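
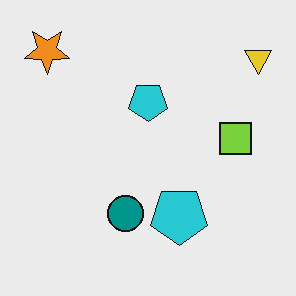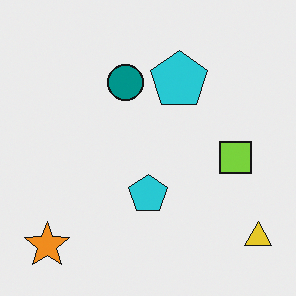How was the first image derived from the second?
It was flipped vertically (top ↔ bottom).

The orange star is in the bottom-left of the second image and the top-left of the first — shapes on opposite sides of the horizontal midline have swapped in a mirror flip.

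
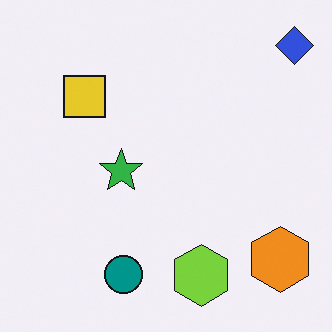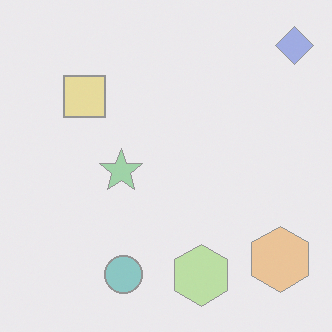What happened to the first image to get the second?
The image was given much lower contrast.

Tones are pushed toward mid-grey across the whole image — a global contrast change.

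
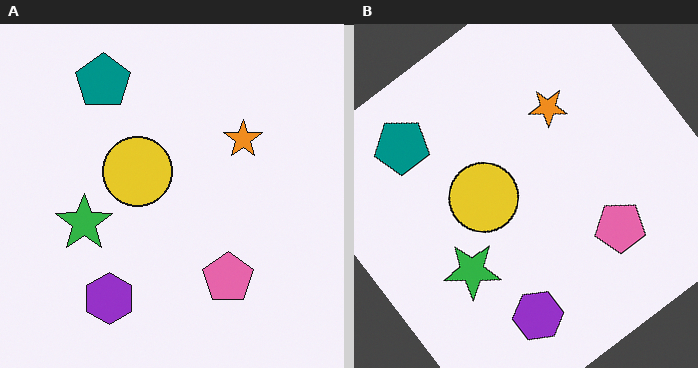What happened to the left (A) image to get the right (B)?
It was rotated counter-clockwise by a large amount — several tens of degrees.

Every shape is tilted by the same angle and the image corners show triangular fill wedges — a whole-image rotation by a non-right angle.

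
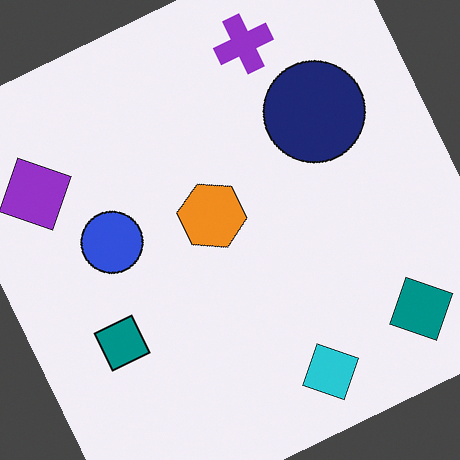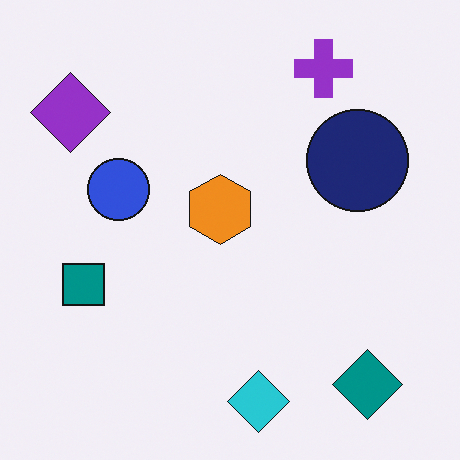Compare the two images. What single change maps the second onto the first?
Rotated counter-clockwise by a moderate amount.

Every shape is tilted by the same angle and the image corners show triangular fill wedges — a whole-image rotation by a non-right angle.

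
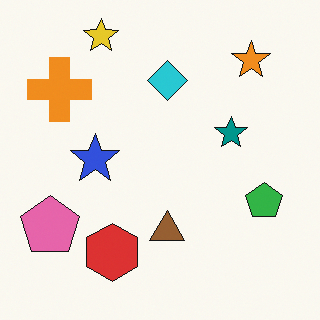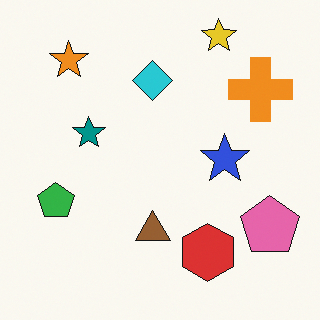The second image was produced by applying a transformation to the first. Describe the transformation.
Flipped horizontally (left ↔ right).

The pink pentagon is in the bottom-left of the first image and the bottom-right of the second — shapes on opposite sides of the vertical midline have swapped in a mirror flip.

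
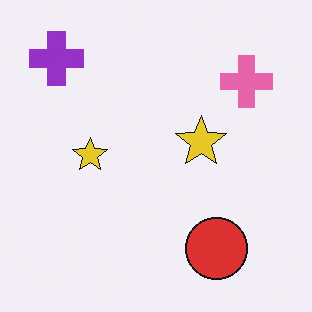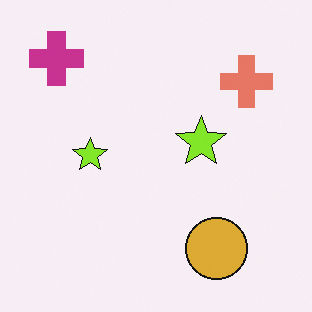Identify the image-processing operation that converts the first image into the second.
The image was hue-shifted by a small amount.

Every shape's color has rotated by the same amount around the hue wheel — a uniform hue shift.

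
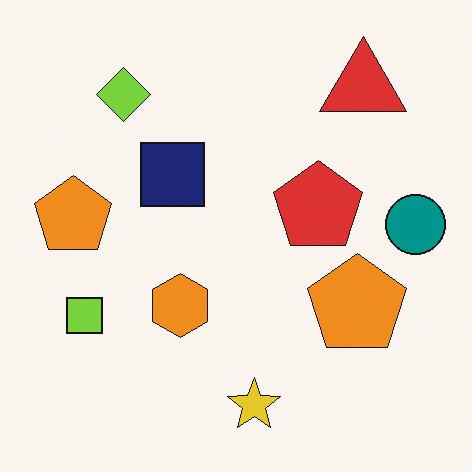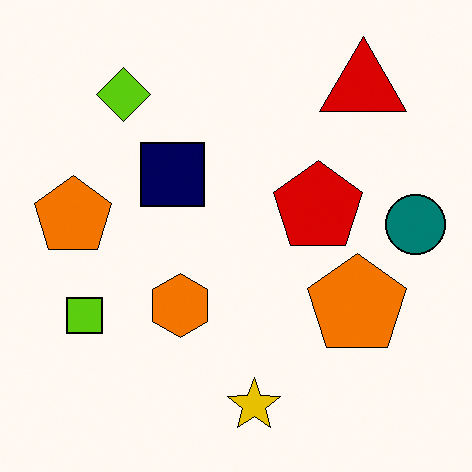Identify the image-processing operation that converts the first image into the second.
It was given slightly increased contrast.

Tones are pushed away from mid-grey across the whole image — a global contrast change.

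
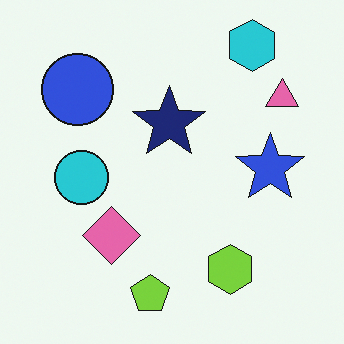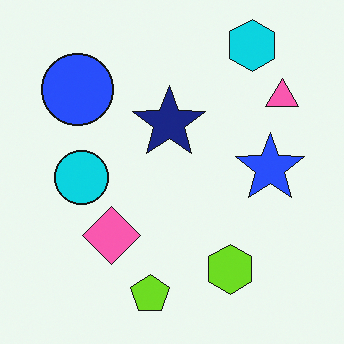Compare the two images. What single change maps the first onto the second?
Slightly oversaturated.

All colors are more vivid — a global saturation change.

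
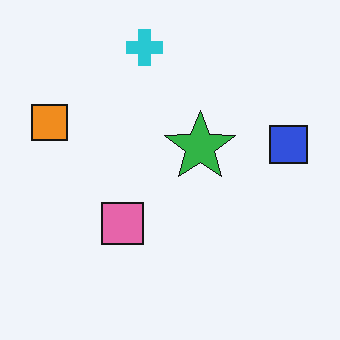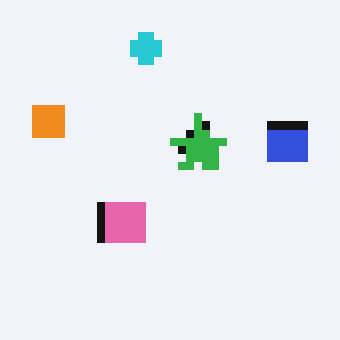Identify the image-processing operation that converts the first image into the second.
The transformation is: moderately pixelated.

Shapes are reduced to large square blocks; fine edges and outlines are lost — a downscale-then-upscale (mosaic) effect.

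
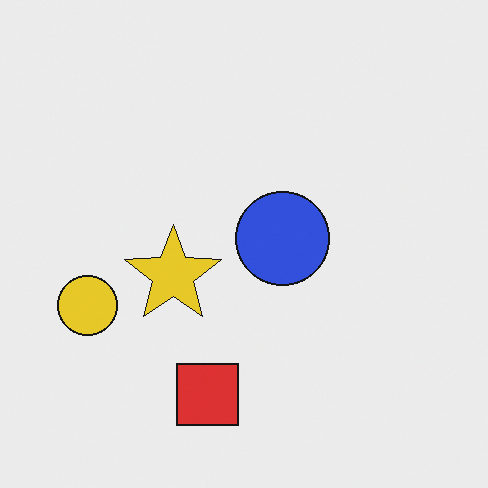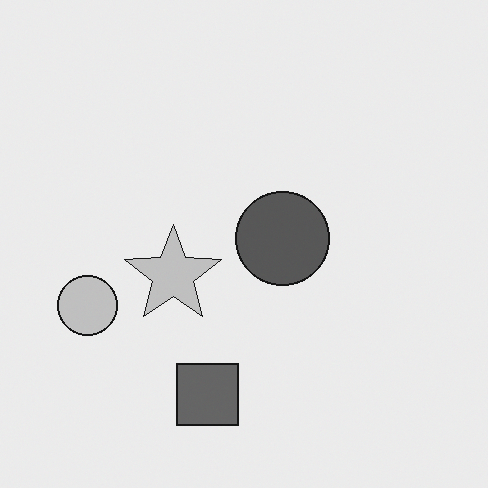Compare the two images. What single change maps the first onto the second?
The second image is the first converted to grayscale.

All color is removed — every shape is now a shade of grey.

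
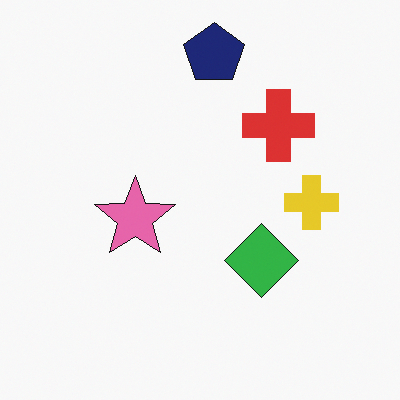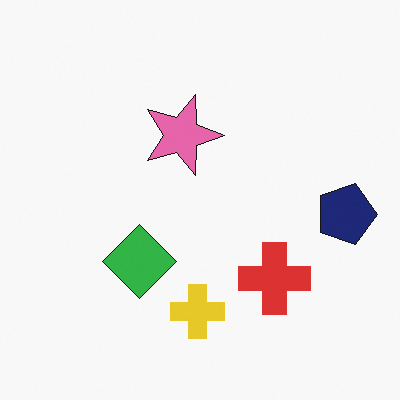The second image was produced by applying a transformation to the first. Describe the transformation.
This is the original image rotated 90° clockwise.

The navy pentagon sits in the top of the first image and the right of the second — consistent with a whole-image 90° clockwise rotation.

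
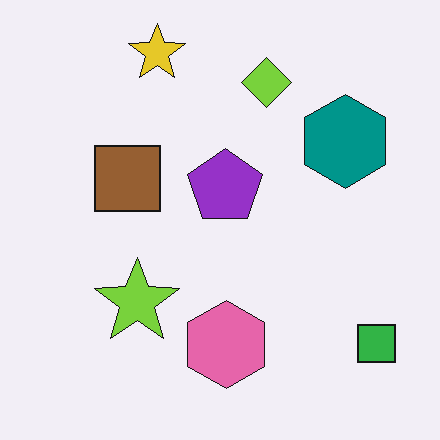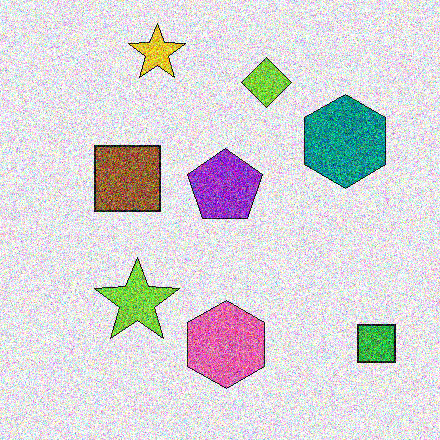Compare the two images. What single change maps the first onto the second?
It was degraded with heavy additive noise.

Random speckle covers the whole image, including the flat background.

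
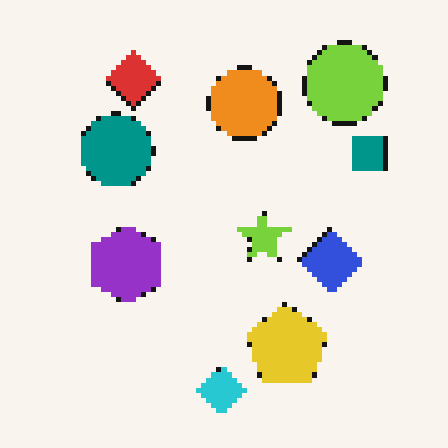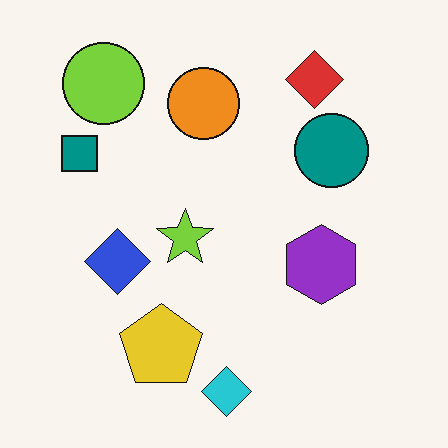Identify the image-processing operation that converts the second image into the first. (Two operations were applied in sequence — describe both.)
Flipped horizontally (left ↔ right), then lightly pixelated (a mild mosaic effect).

The teal square is in the left of the second image and the right of the first — shapes on opposite sides of the vertical midline have swapped in a mirror flip. Shapes are reduced to large square blocks; fine edges and outlines are lost — a downscale-then-upscale (mosaic) effect.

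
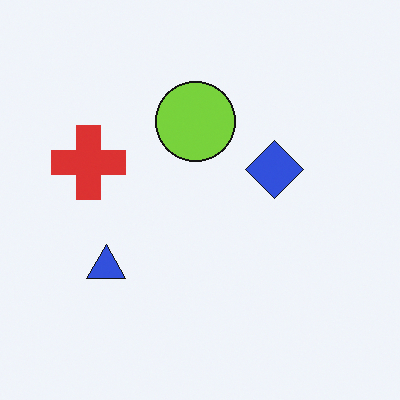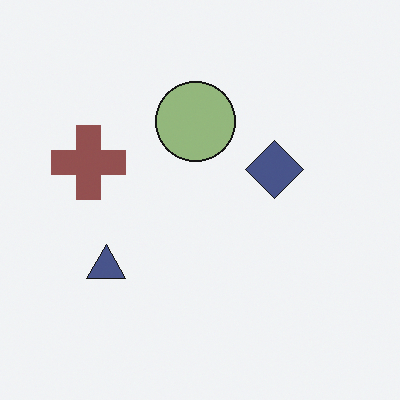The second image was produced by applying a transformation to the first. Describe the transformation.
It was made much more muted (saturation change).

All colors are more muted and greyish — a global saturation change.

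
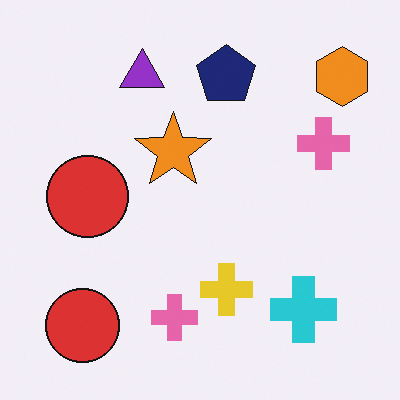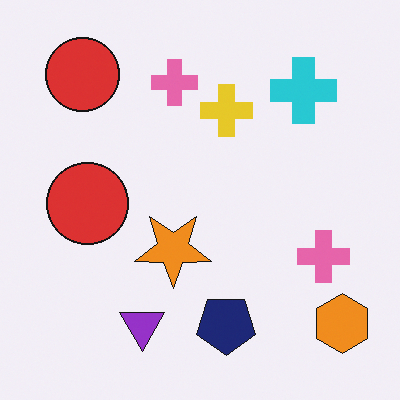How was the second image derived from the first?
It was flipped vertically (top ↔ bottom).

The purple triangle is in the top of the first image and the bottom of the second — shapes on opposite sides of the horizontal midline have swapped in a mirror flip.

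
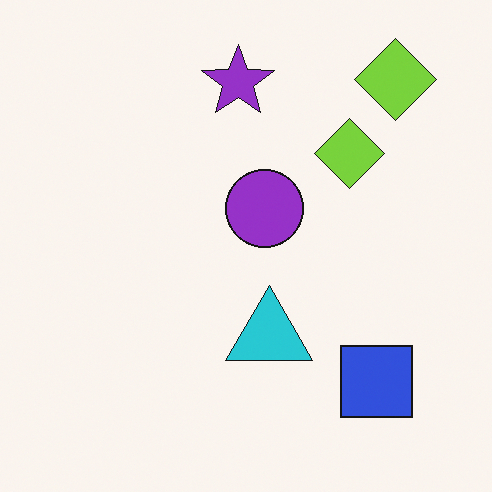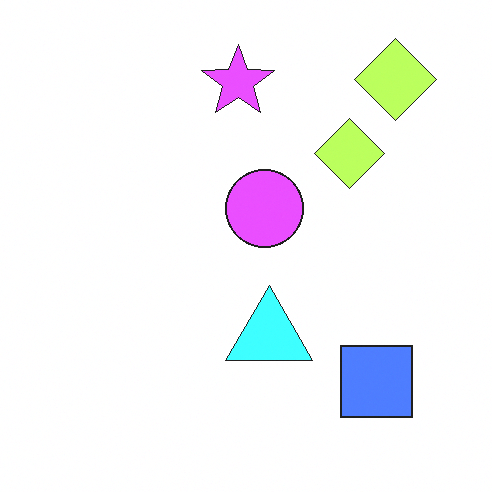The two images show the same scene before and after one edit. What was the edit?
This is the original image noticeably brightened.

Every pixel — background and shapes alike — is uniformly brightened.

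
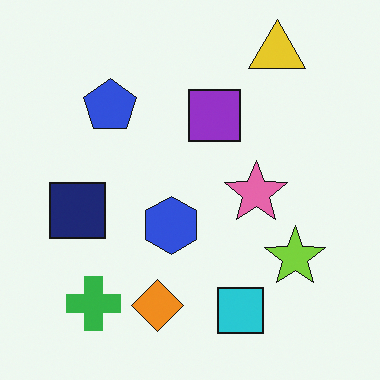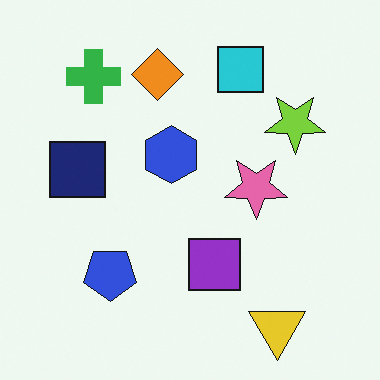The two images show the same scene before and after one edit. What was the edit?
The transformation is: flipped vertically (top ↔ bottom).

The yellow triangle is in the top-right of the first image and the bottom-right of the second — shapes on opposite sides of the horizontal midline have swapped in a mirror flip.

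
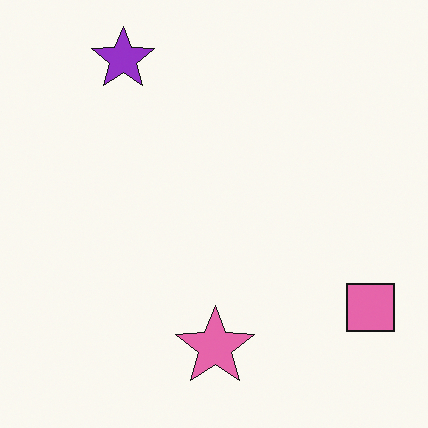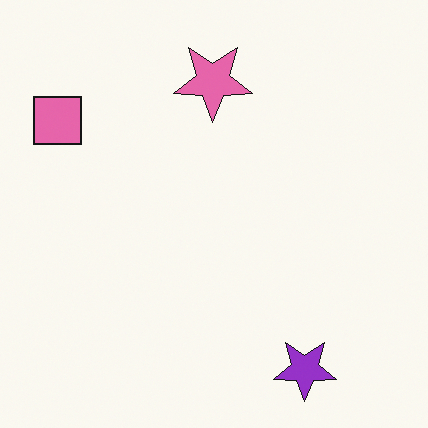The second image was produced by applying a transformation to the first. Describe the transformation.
It was rotated 180°.

The pink square sits in the bottom-right of the first image and the top-left of the second — consistent with a whole-image 180° rotation.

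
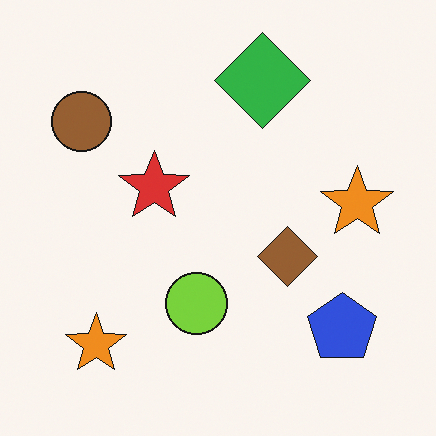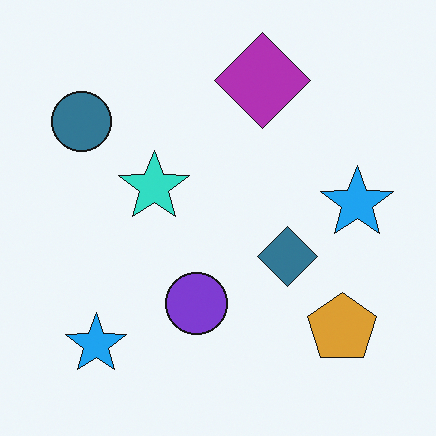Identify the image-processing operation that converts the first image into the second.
It was hue-shifted by a large amount.

Every shape's color has rotated by the same amount around the hue wheel — a uniform hue shift.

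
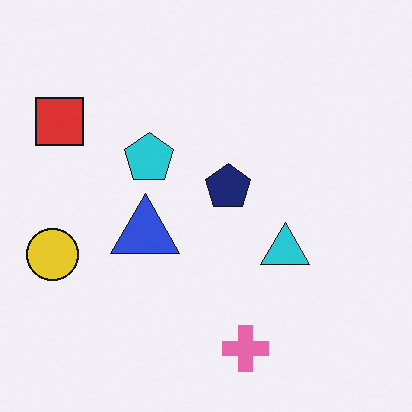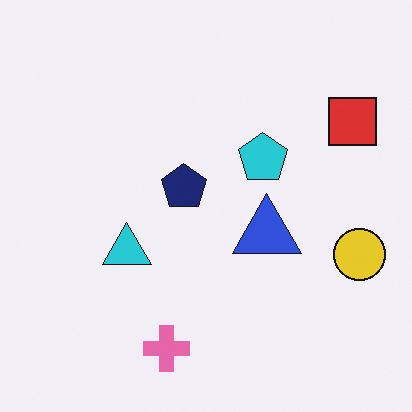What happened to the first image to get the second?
The second image is the first flipped horizontally (left ↔ right).

The yellow circle is in the left of the first image and the right of the second — shapes on opposite sides of the vertical midline have swapped in a mirror flip.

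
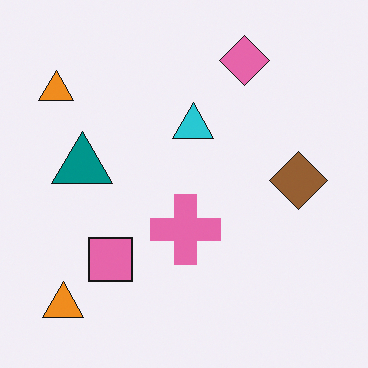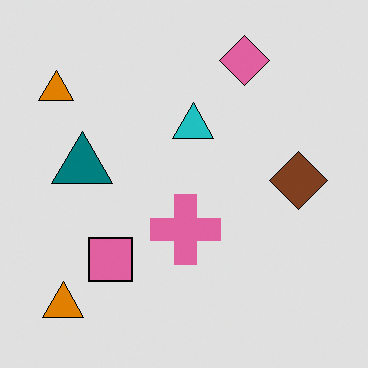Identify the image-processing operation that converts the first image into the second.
The image was posterized to a reduced palette.

Each flat color has snapped to a coarser quantized level — most visibly, the near-white background has dropped to a flat grey.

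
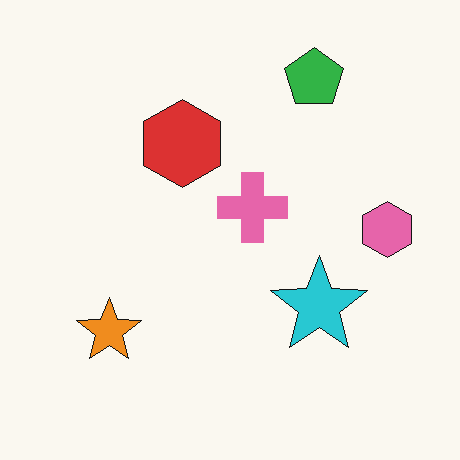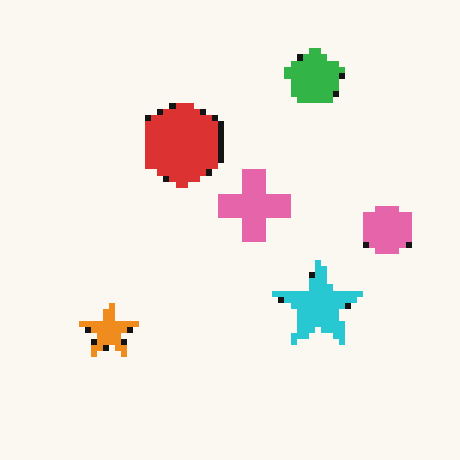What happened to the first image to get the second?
The second image is the first moderately pixelated.

Shapes are reduced to large square blocks; fine edges and outlines are lost — a downscale-then-upscale (mosaic) effect.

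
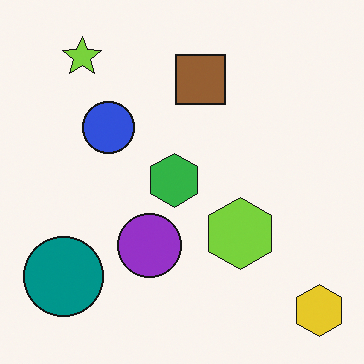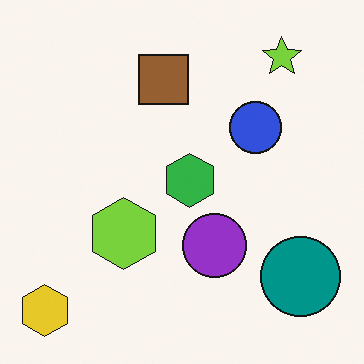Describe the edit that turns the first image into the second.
The image was flipped horizontally (left ↔ right).

The yellow hexagon is in the bottom-right of the first image and the bottom-left of the second — shapes on opposite sides of the vertical midline have swapped in a mirror flip.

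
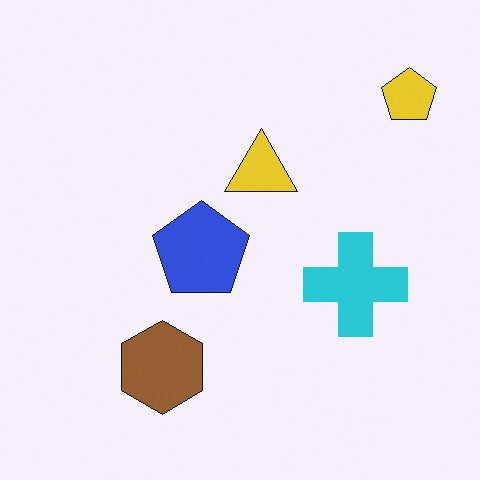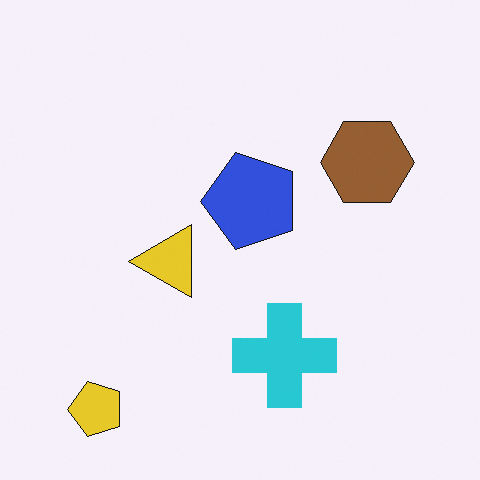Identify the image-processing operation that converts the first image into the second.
The image was transposed (reflected across the top-left ↔ bottom-right diagonal).

Shapes have swapped their row and column positions — what was in the top-right is now in the bottom-left — a diagonal reflection.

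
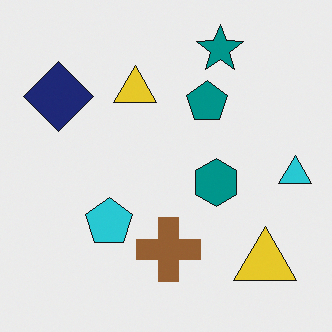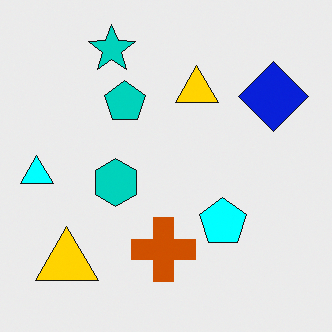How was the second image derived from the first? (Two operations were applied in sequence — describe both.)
This is the original image flipped horizontally (left ↔ right), then made much more vivid (saturation change).

The cyan triangle is in the right of the first image and the left of the second — shapes on opposite sides of the vertical midline have swapped in a mirror flip. All colors are more vivid — a global saturation change.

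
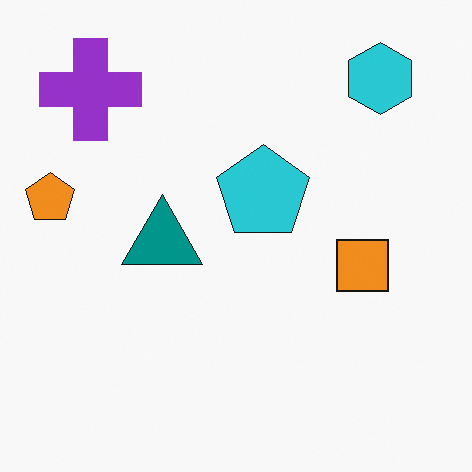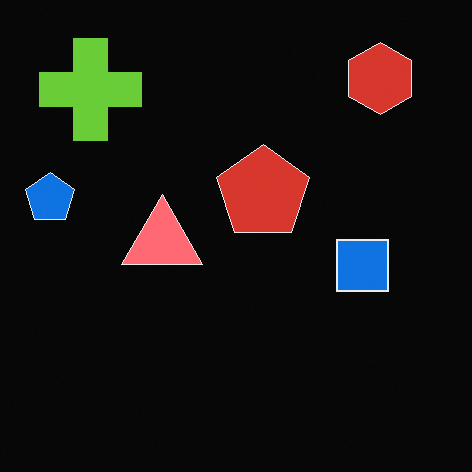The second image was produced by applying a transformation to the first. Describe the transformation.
It was color-inverted (negative).

The light background has become dark and every shape's color is its complement — a photographic negative.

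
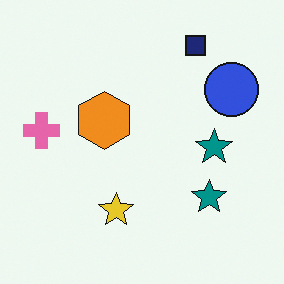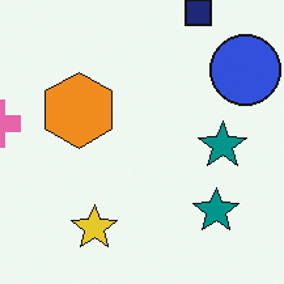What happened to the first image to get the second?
This is the original image cropped to a modestly smaller region and rescaled.

The visible shapes are larger and the field of view is narrower; shapes near the original edges may be partly or wholly outside the frame — a crop-and-rescale.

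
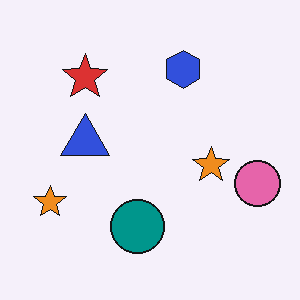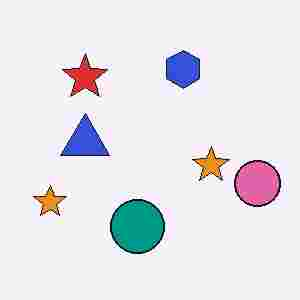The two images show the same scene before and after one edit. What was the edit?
Heavily JPEG-compressed with obvious blocking artifacts.

Blocky 8×8 compression artifacts appear around shape edges and the flat background shows ringing — characteristic JPEG degradation.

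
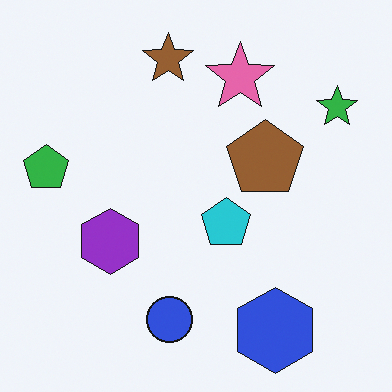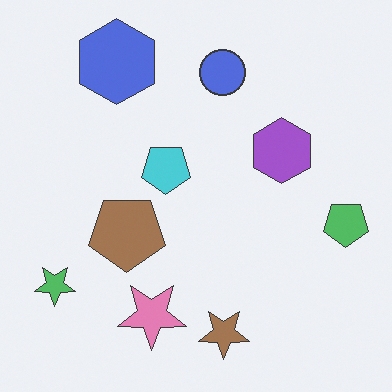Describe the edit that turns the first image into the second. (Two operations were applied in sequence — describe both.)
The second image is the first rotated 180°, then given slightly reduced contrast.

The green star sits in the top-right of the first image and the bottom-left of the second — consistent with a whole-image 180° rotation. Tones are pushed toward mid-grey across the whole image — a global contrast change.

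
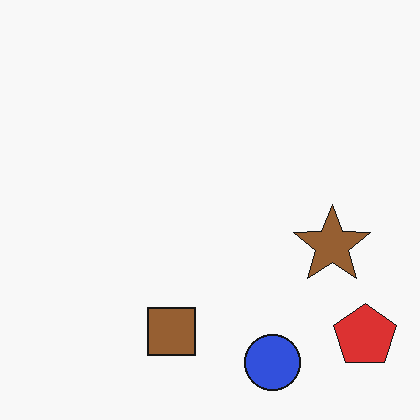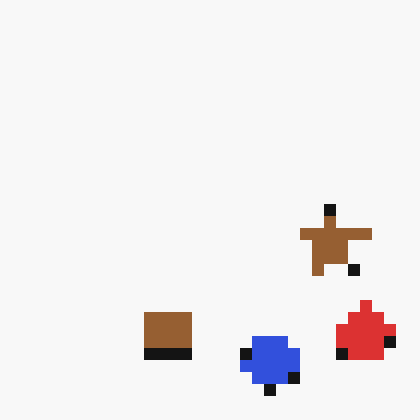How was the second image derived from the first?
It was coarsely pixelated.

Shapes are reduced to large square blocks; fine edges and outlines are lost — a downscale-then-upscale (mosaic) effect.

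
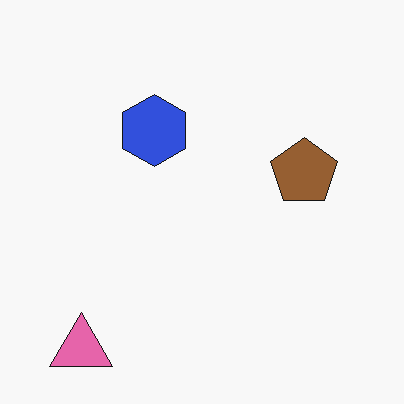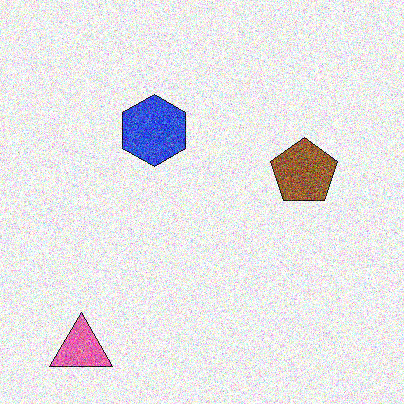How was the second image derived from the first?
The second image is the first degraded with strong gaussian noise.

Random speckle covers the whole image, including the flat background.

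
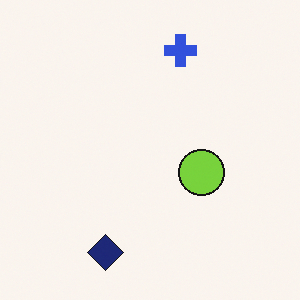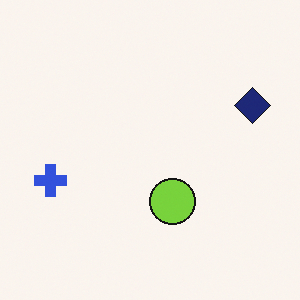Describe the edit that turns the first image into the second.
This is the original image transposed (reflected across the top-left ↔ bottom-right diagonal).

Shapes have swapped their row and column positions — what was in the top-right is now in the bottom-left — a diagonal reflection.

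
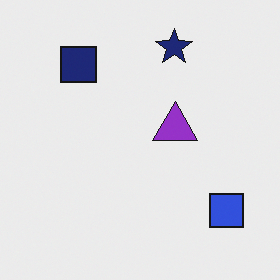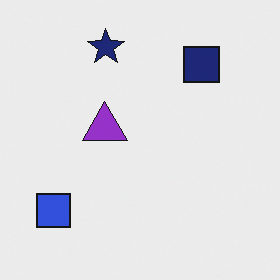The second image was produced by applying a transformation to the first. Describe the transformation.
The transformation is: flipped horizontally (left ↔ right).

The blue square is in the bottom-right of the first image and the bottom-left of the second — shapes on opposite sides of the vertical midline have swapped in a mirror flip.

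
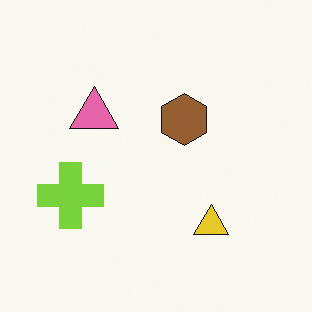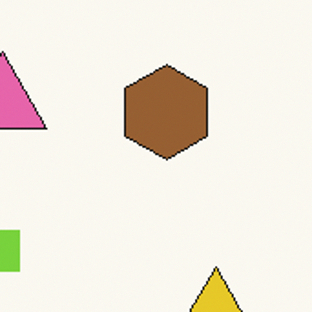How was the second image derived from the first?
It was cropped tightly and scaled back up.

The visible shapes are larger and the field of view is narrower; shapes near the original edges may be partly or wholly outside the frame — a crop-and-rescale.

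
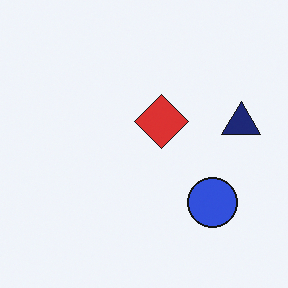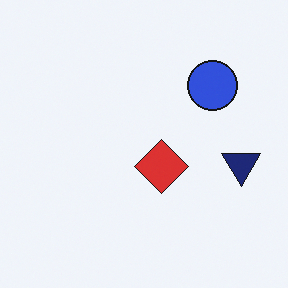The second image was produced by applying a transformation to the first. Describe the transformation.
The second image is the first flipped vertically (top ↔ bottom).

The blue circle is in the bottom-right of the first image and the top-right of the second — shapes on opposite sides of the horizontal midline have swapped in a mirror flip.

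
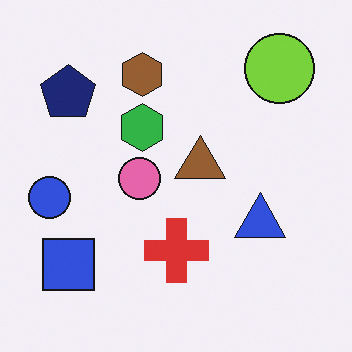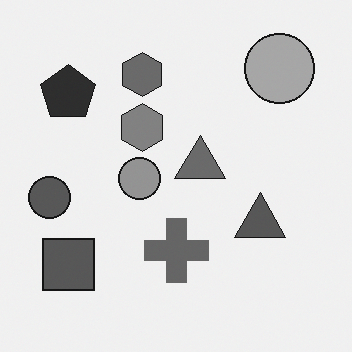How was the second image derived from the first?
Converted to grayscale.

All color is removed — every shape is now a shade of grey.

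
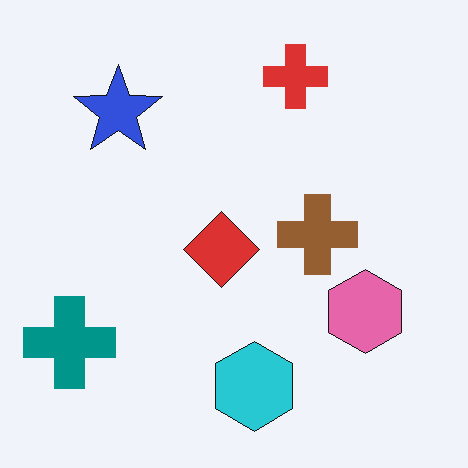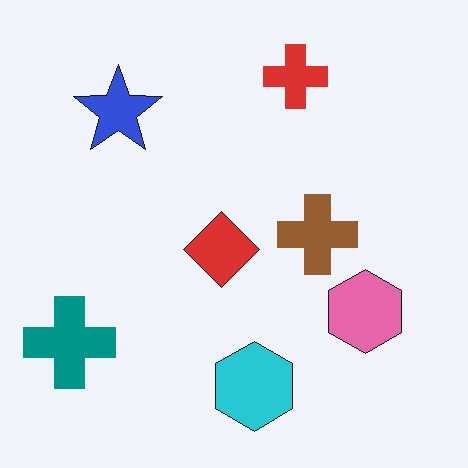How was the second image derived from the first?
It was JPEG-compressed with visible artifacts.

Blocky 8×8 compression artifacts appear around shape edges and the flat background shows ringing — characteristic JPEG degradation.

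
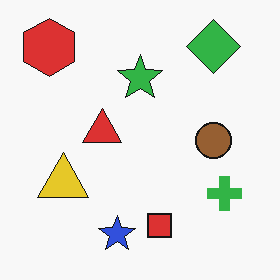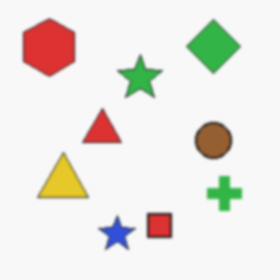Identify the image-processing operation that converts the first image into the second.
This is the original image lightly blurred.

Shape edges and outlines are uniformly softened across the whole image.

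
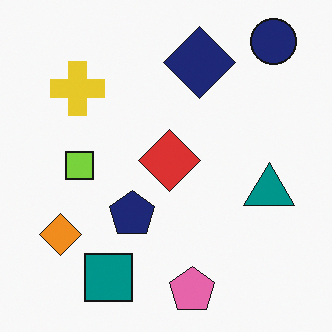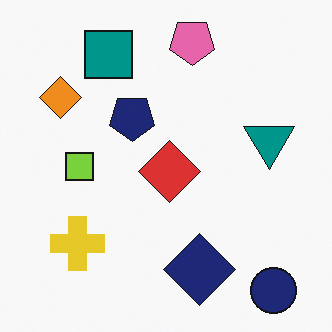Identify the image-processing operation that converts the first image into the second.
The second image is the first flipped vertically (top ↔ bottom).

The navy circle is in the top-right of the first image and the bottom-right of the second — shapes on opposite sides of the horizontal midline have swapped in a mirror flip.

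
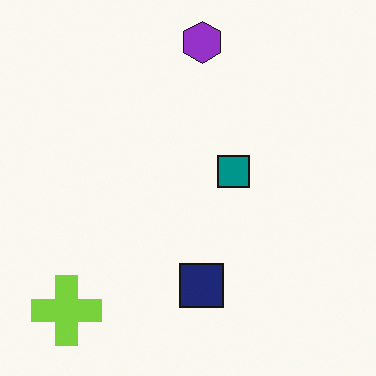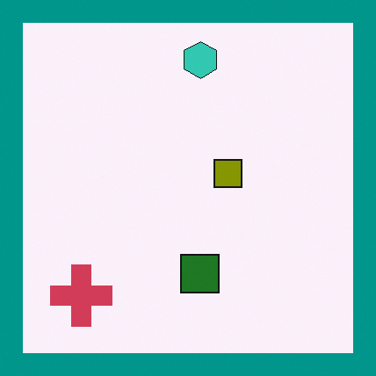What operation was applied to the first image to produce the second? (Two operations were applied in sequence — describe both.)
The transformation is: hue-shifted by a large amount, then framed with a teal border.

Every shape's color has rotated by the same amount around the hue wheel — a uniform hue shift. A solid teal frame runs around the edge of the second image, with the content slightly shrunk inside it.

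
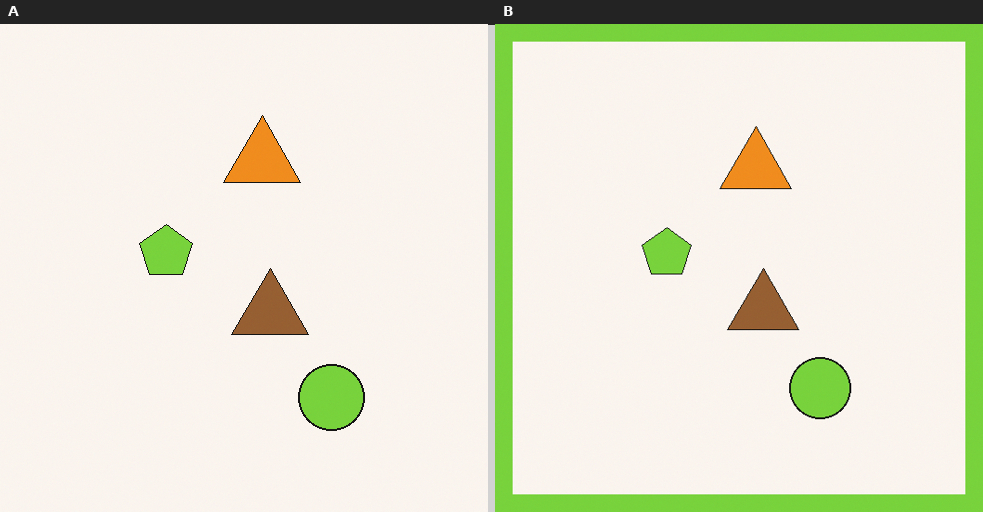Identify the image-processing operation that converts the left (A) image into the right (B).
The right (B) image is the left (A) framed with a lime border.

A solid lime frame runs around the edge of the right (B) image, with the content slightly shrunk inside it.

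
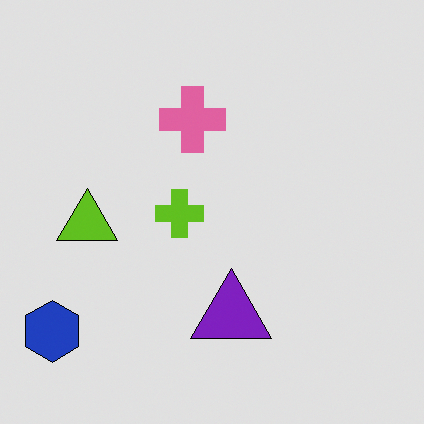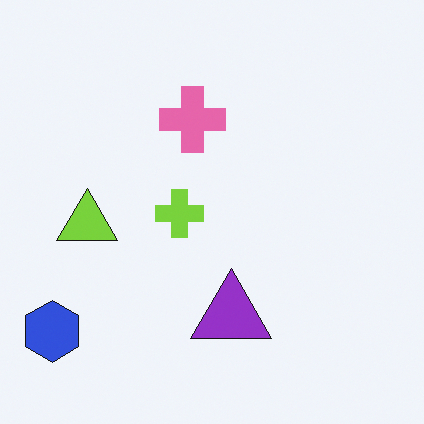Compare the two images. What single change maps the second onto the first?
Posterized to a reduced palette.

Each flat color has snapped to a coarser quantized level — most visibly, the near-white background has dropped to a flat grey.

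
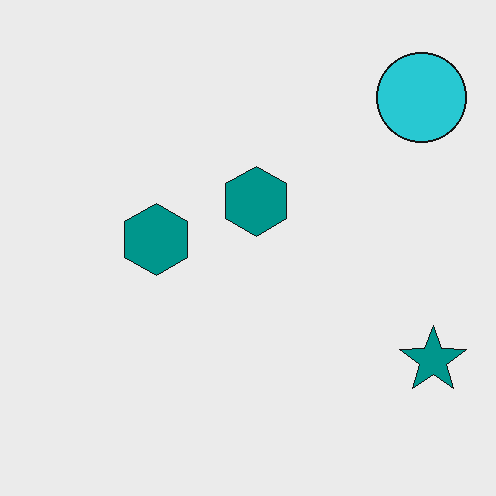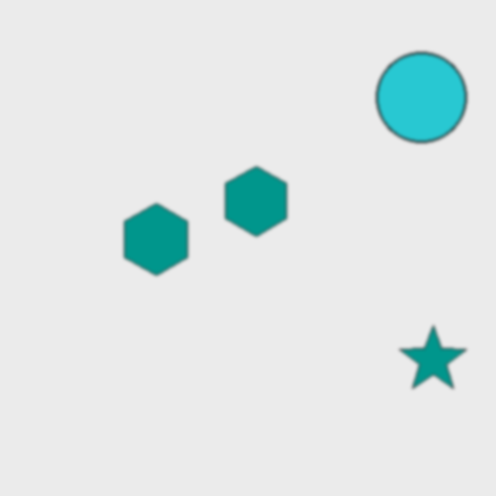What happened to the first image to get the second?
The image was slightly softened.

Shape edges and outlines are uniformly softened across the whole image.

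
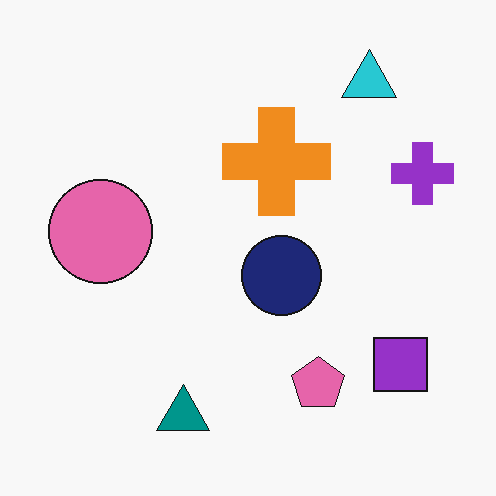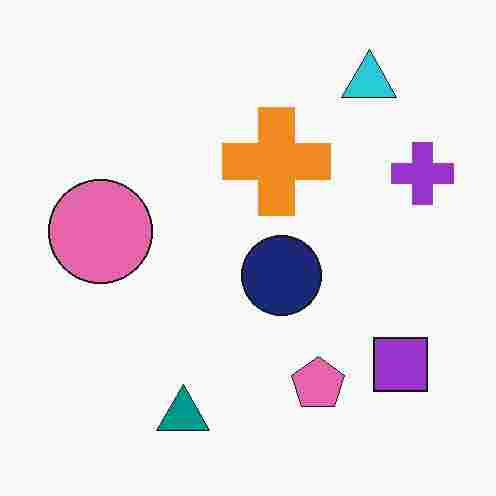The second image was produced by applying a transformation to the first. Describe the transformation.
The transformation is: degraded with heavy JPEG compression.

Blocky 8×8 compression artifacts appear around shape edges and the flat background shows ringing — characteristic JPEG degradation.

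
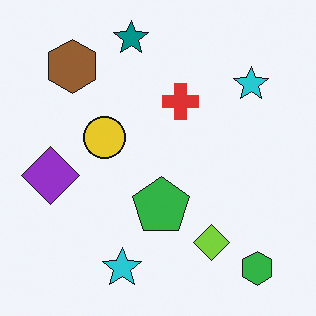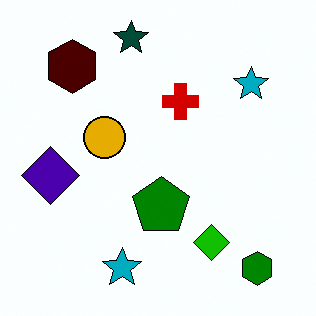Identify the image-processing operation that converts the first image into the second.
It was boosted in contrast.

Tones are pushed away from mid-grey across the whole image — a global contrast change.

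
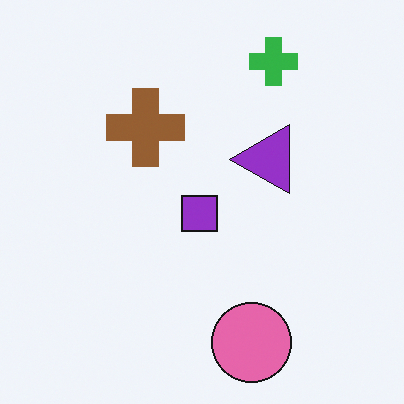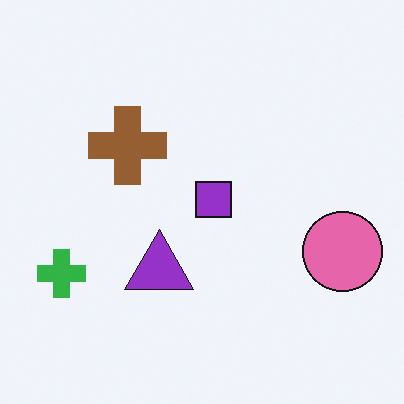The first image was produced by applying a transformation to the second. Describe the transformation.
The first image is the second transposed (reflected across the top-left ↔ bottom-right diagonal).

Shapes have swapped their row and column positions — what was in the top-right is now in the bottom-left — a diagonal reflection.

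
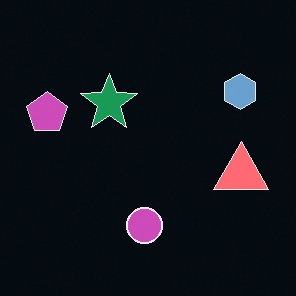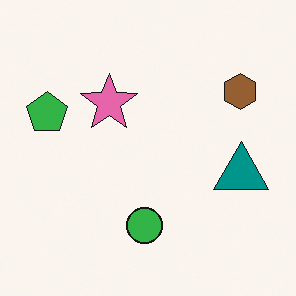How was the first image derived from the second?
It was color-inverted (negative).

The light background has become dark and every shape's color is its complement — a photographic negative.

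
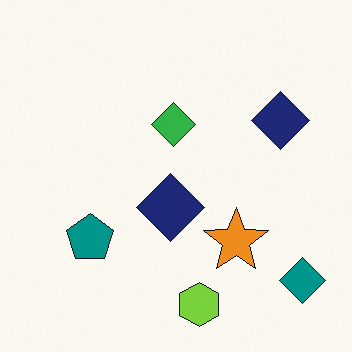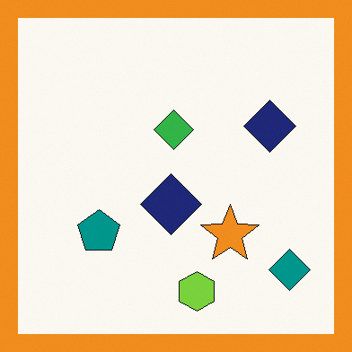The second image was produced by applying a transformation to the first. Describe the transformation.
Framed with a orange border.

A solid orange frame runs around the edge of the second image, with the content slightly shrunk inside it.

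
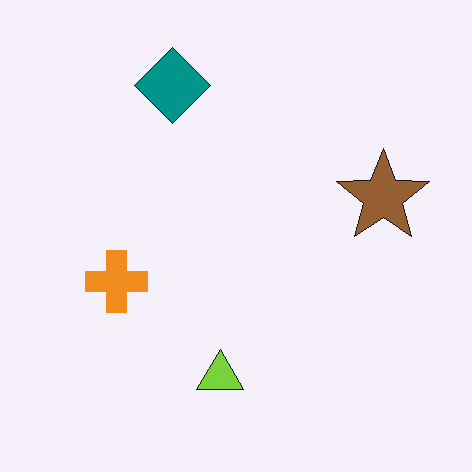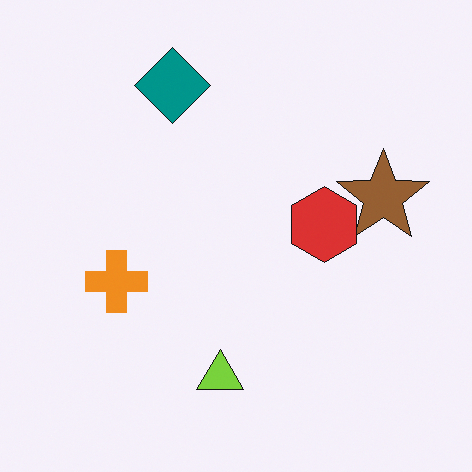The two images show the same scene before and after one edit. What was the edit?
The second image is the first overlaid with an additional red hexagon.

A red hexagon appears in the second image that is absent from the first.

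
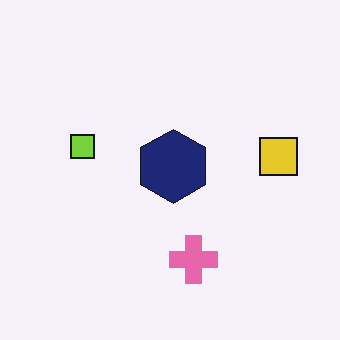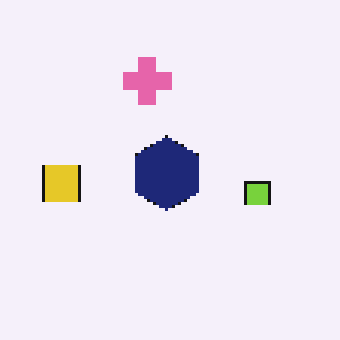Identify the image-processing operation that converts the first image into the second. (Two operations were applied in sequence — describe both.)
Rotated 180°, then mildly pixelated.

The yellow square sits in the right of the first image and the left of the second — consistent with a whole-image 180° rotation. Shapes are reduced to large square blocks; fine edges and outlines are lost — a downscale-then-upscale (mosaic) effect.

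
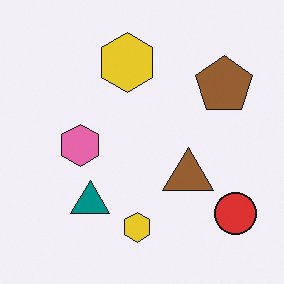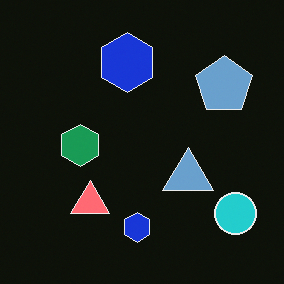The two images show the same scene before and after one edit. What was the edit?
The second image is the first color-inverted (negative).

The light background has become dark and every shape's color is its complement — a photographic negative.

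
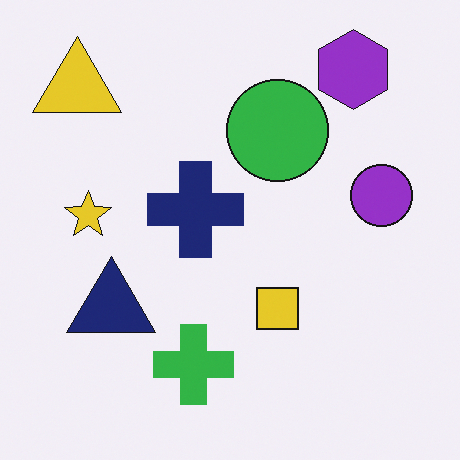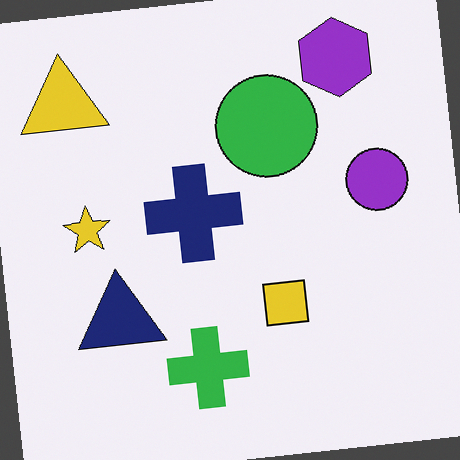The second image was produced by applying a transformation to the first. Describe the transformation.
It was rotated counter-clockwise by a small amount.

Every shape is tilted by the same angle and the image corners show triangular fill wedges — a whole-image rotation by a non-right angle.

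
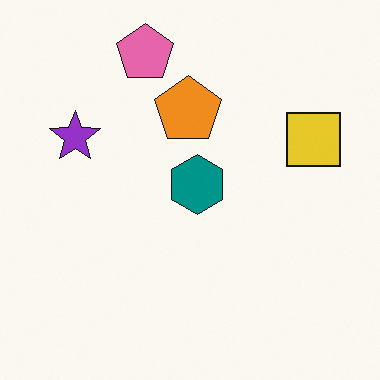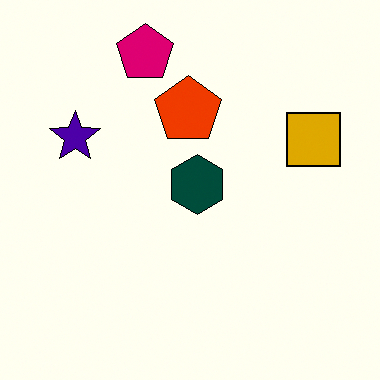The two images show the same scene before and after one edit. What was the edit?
The transformation is: given much higher contrast.

Tones are pushed away from mid-grey across the whole image — a global contrast change.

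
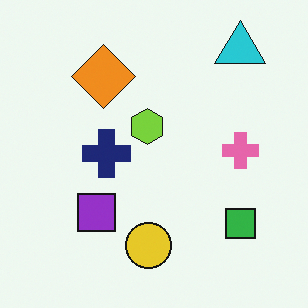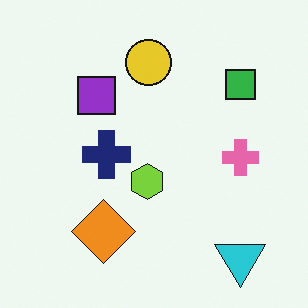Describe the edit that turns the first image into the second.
The second image is the first flipped vertically (top ↔ bottom).

The cyan triangle is in the top-right of the first image and the bottom-right of the second — shapes on opposite sides of the horizontal midline have swapped in a mirror flip.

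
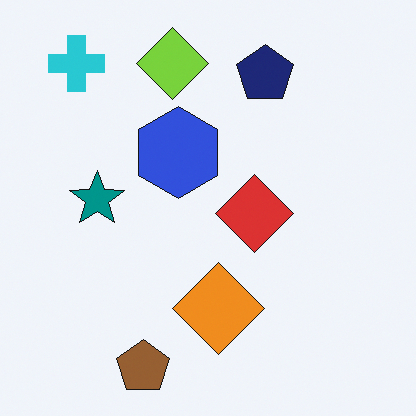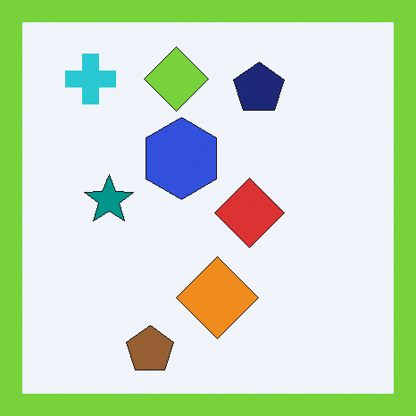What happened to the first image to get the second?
The transformation is: framed with a lime border.

A solid lime frame runs around the edge of the second image, with the content slightly shrunk inside it.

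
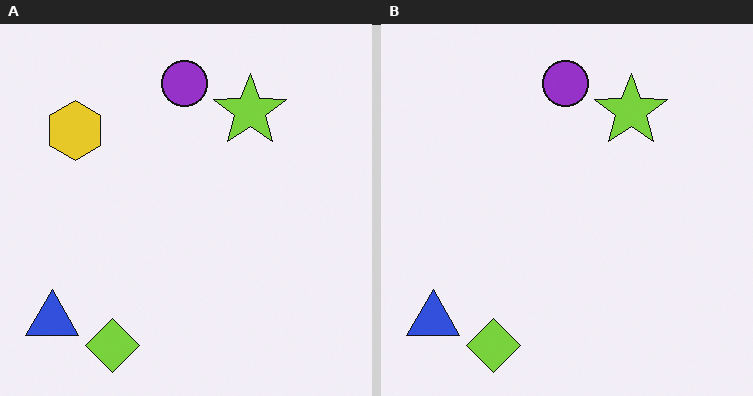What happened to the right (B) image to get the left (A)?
The image was overlaid with an additional yellow hexagon.

A yellow hexagon appears in the left (A) image that is absent from the right (B).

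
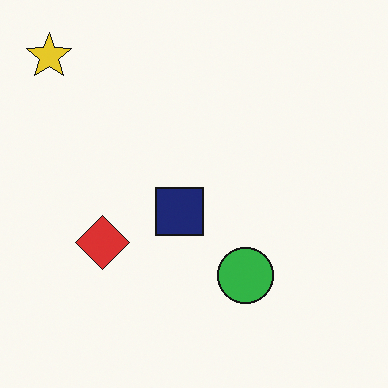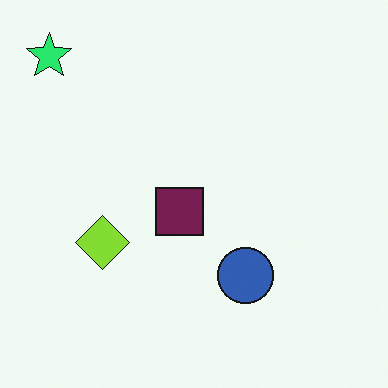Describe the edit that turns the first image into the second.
It was hue-shifted through roughly a third of the color wheel.

Every shape's color has rotated by the same amount around the hue wheel — a uniform hue shift.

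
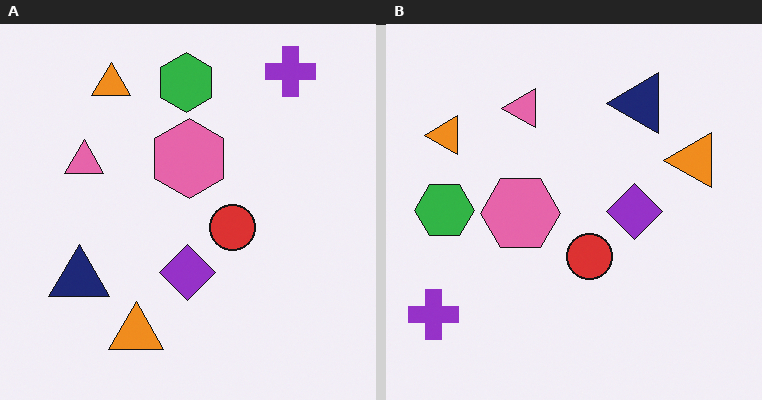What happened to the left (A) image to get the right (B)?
This is the original image transposed (reflected across the top-left ↔ bottom-right diagonal).

Shapes have swapped their row and column positions — what was in the top-right is now in the bottom-left — a diagonal reflection.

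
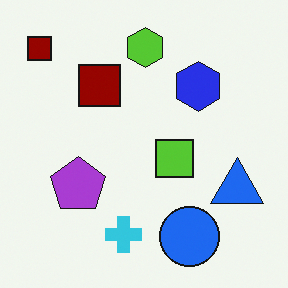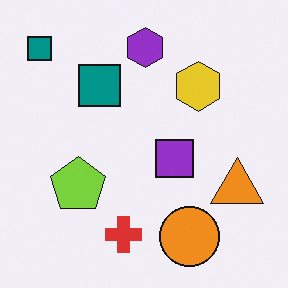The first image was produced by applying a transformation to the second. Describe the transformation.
The first image is the second hue-shifted by a large amount.

Every shape's color has rotated by the same amount around the hue wheel — a uniform hue shift.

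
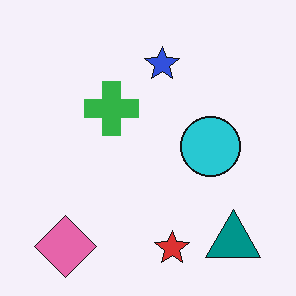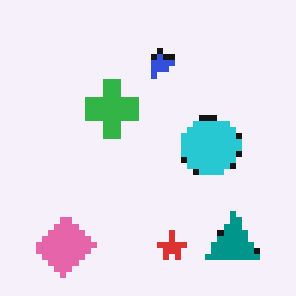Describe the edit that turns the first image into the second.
The image was moderately pixelated.

Shapes are reduced to large square blocks; fine edges and outlines are lost — a downscale-then-upscale (mosaic) effect.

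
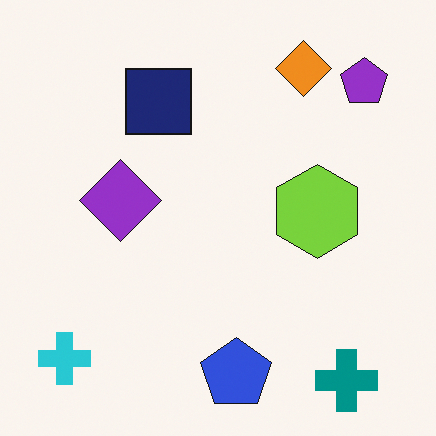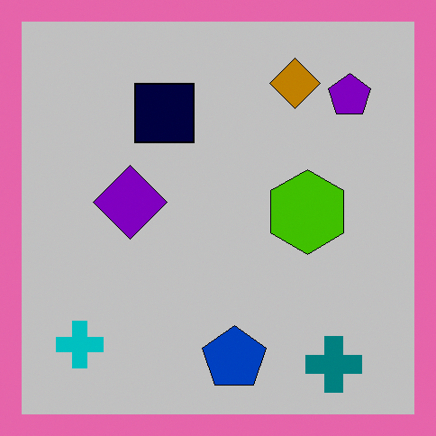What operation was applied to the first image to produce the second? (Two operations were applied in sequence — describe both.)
Heavily posterized to just a handful of flat colors, then framed with a pink border.

Each flat color has snapped to a coarser quantized level — most visibly, the near-white background has dropped to a flat grey. A solid pink frame runs around the edge of the second image, with the content slightly shrunk inside it.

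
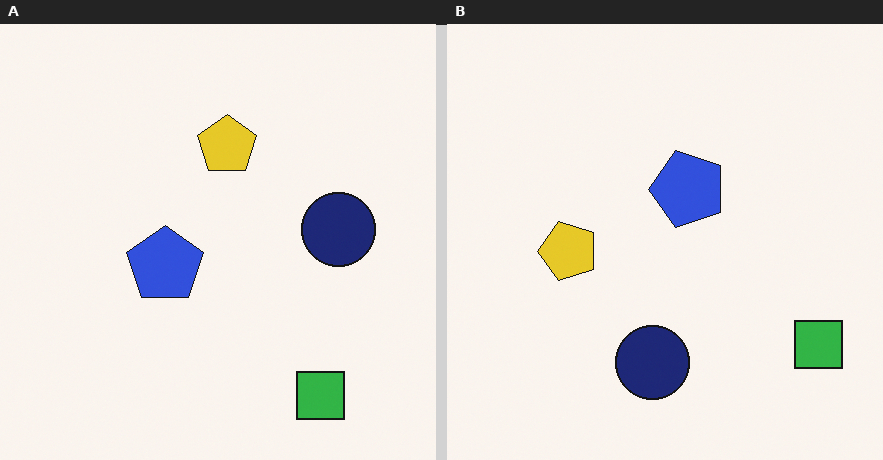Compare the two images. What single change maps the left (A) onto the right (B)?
Transposed (reflected across the top-left ↔ bottom-right diagonal).

Shapes have swapped their row and column positions — what was in the top-right is now in the bottom-left — a diagonal reflection.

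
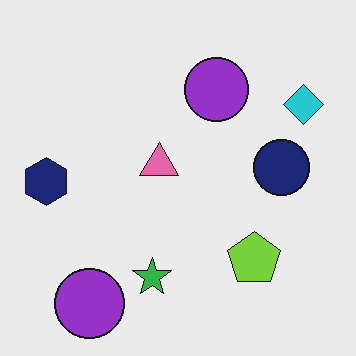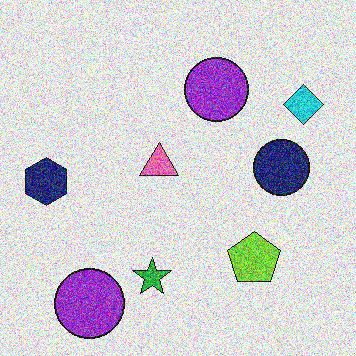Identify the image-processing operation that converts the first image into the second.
The second image is the first degraded with a thick layer of grain.

Random speckle covers the whole image, including the flat background.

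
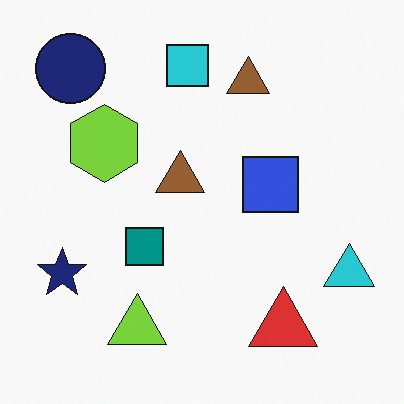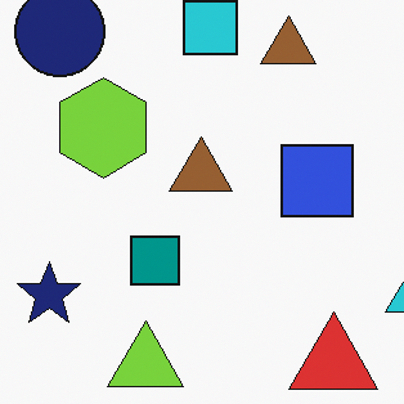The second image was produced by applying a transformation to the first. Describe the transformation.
It was cropped to a modestly smaller region and rescaled.

The visible shapes are larger and the field of view is narrower; shapes near the original edges may be partly or wholly outside the frame — a crop-and-rescale.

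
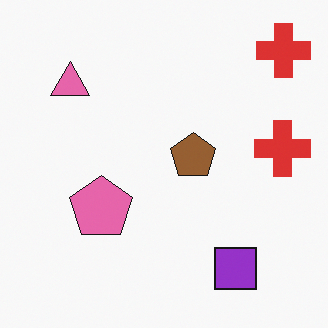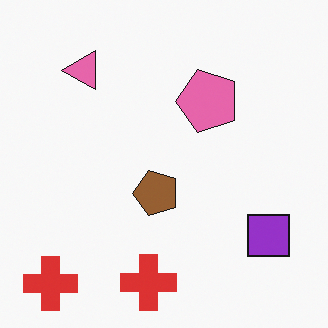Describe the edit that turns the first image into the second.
Transposed (reflected across the top-left ↔ bottom-right diagonal).

Shapes have swapped their row and column positions — what was in the top-right is now in the bottom-left — a diagonal reflection.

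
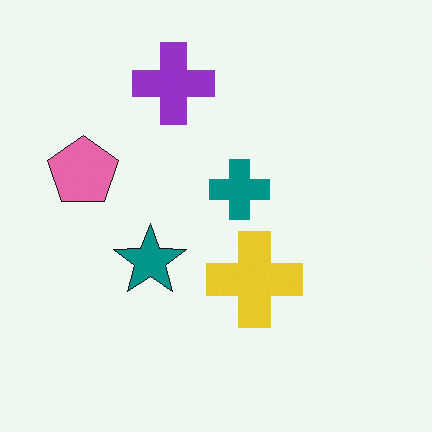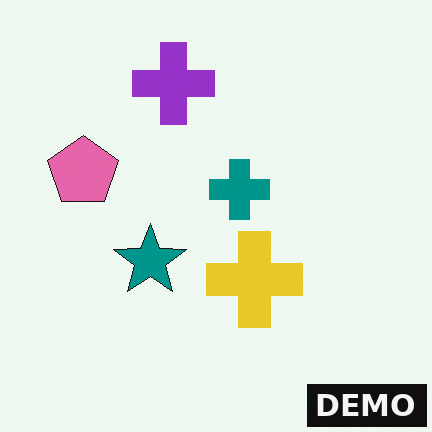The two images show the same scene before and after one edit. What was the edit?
The second image is the first watermarked with the text "DEMO" in the lower-right corner.

A dark label reading "DEMO" appears in the lower-right corner.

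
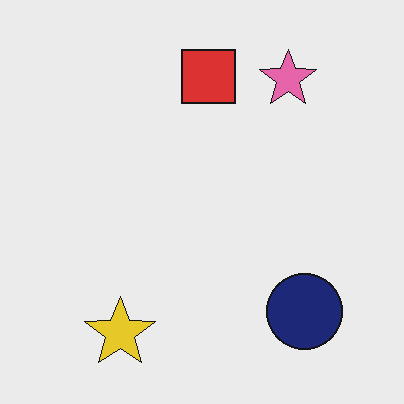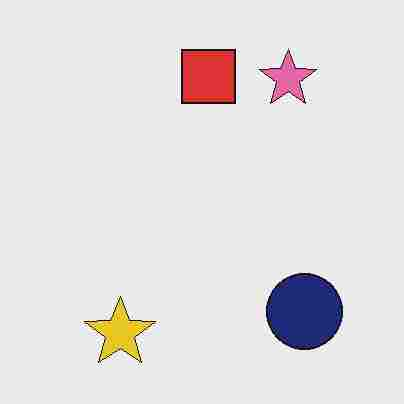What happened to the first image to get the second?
It was degraded with heavy JPEG compression.

Blocky 8×8 compression artifacts appear around shape edges and the flat background shows ringing — characteristic JPEG degradation.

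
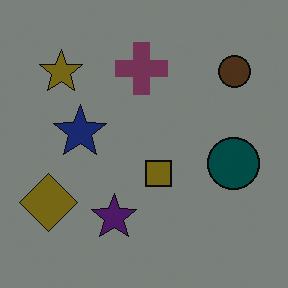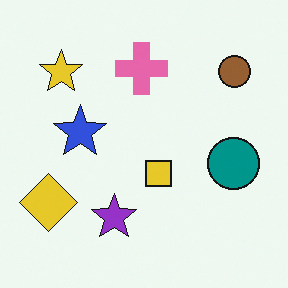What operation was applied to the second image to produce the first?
Noticeably darkened.

Every pixel — background and shapes alike — is uniformly darkened.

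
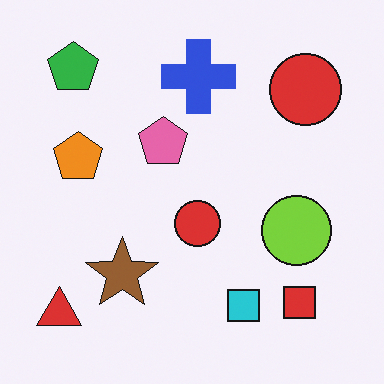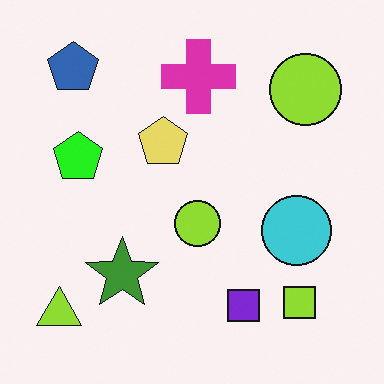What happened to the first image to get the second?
The transformation is: hue-shifted by a moderate amount.

Every shape's color has rotated by the same amount around the hue wheel — a uniform hue shift.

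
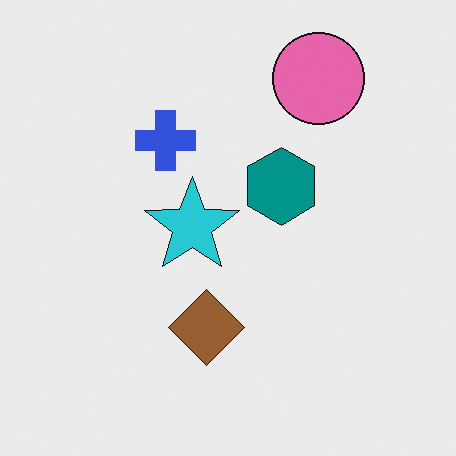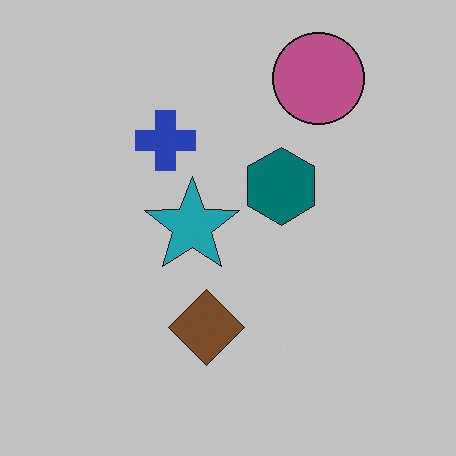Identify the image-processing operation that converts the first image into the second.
The transformation is: slightly darkened.

Every pixel — background and shapes alike — is uniformly darkened.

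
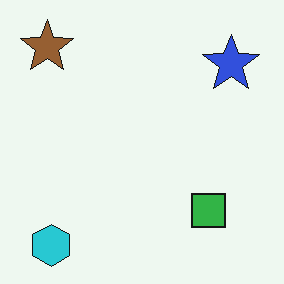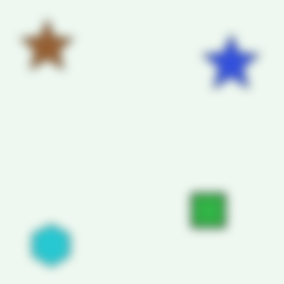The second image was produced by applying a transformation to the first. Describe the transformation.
Strongly gaussian-blurred.

Shape edges and outlines are uniformly softened across the whole image.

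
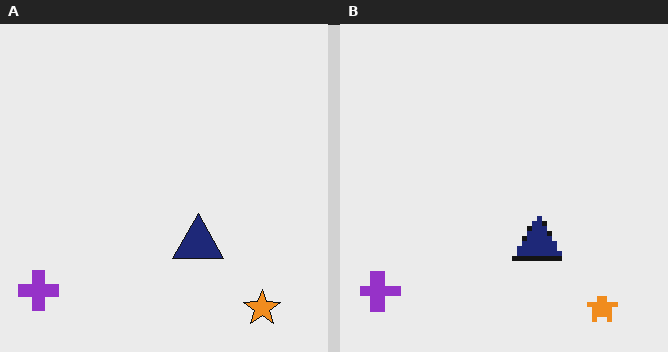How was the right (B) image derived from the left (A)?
The transformation is: lightly pixelated (a mild mosaic effect).

Shapes are reduced to large square blocks; fine edges and outlines are lost — a downscale-then-upscale (mosaic) effect.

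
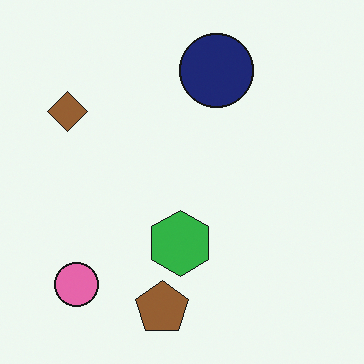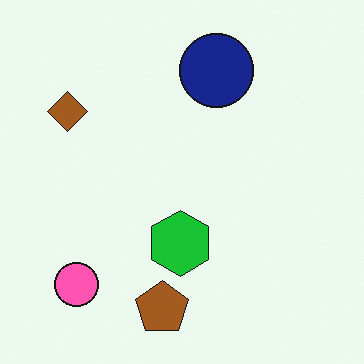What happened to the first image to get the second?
The image was slightly oversaturated.

All colors are more vivid — a global saturation change.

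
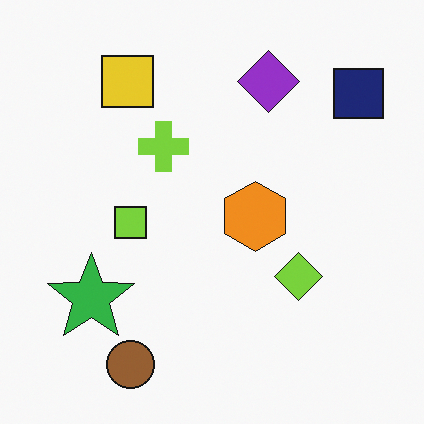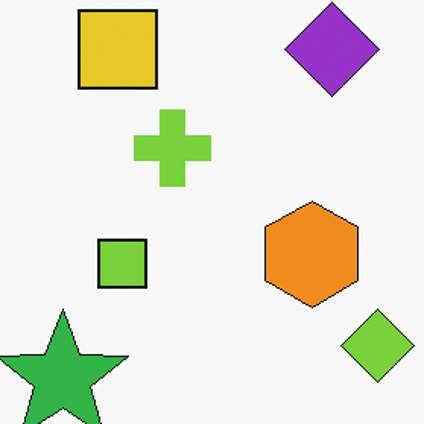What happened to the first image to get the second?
The image was cropped slightly and scaled back up.

The visible shapes are larger and the field of view is narrower; shapes near the original edges may be partly or wholly outside the frame — a crop-and-rescale.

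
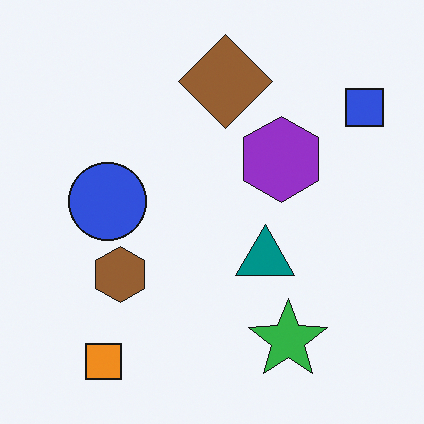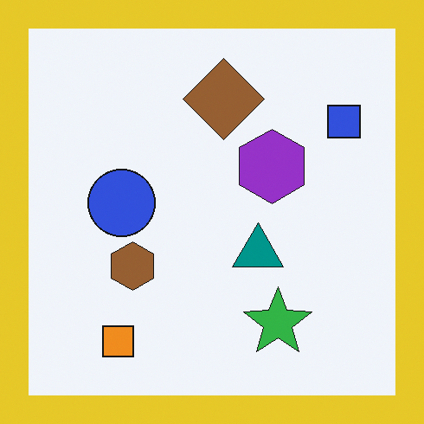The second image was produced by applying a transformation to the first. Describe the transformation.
The transformation is: framed with a yellow border.

A solid yellow frame runs around the edge of the second image, with the content slightly shrunk inside it.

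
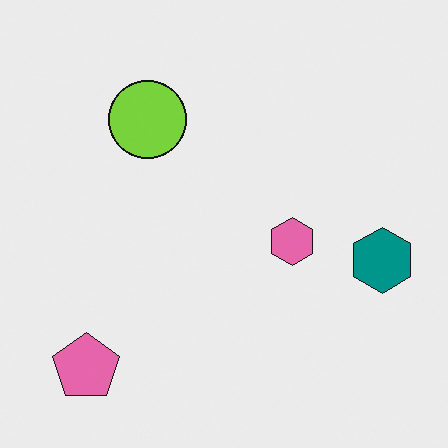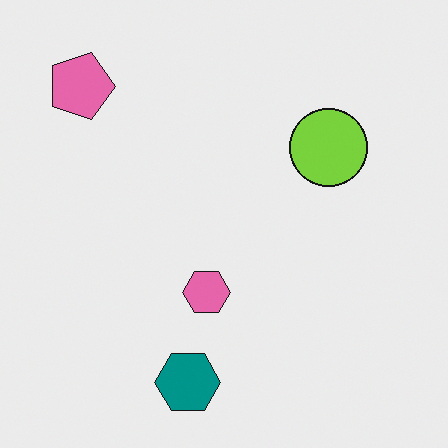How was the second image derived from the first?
The transformation is: rotated 90° clockwise.

The pink pentagon sits in the bottom-left of the first image and the top-left of the second — consistent with a whole-image 90° clockwise rotation.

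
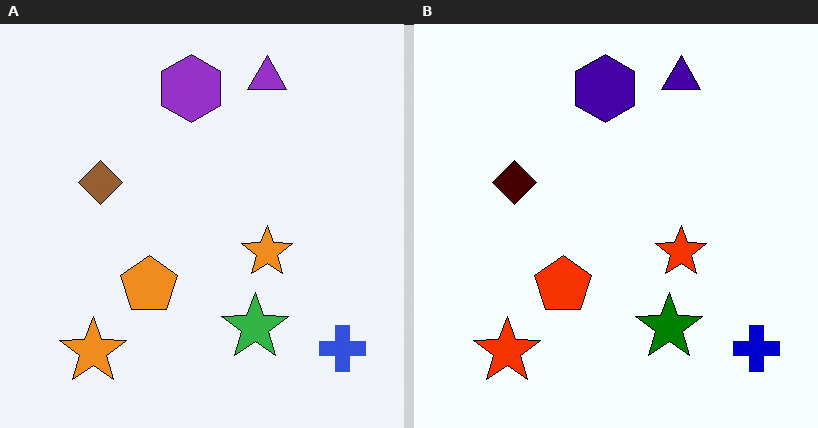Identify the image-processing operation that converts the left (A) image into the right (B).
This is the original image given much higher contrast.

Tones are pushed away from mid-grey across the whole image — a global contrast change.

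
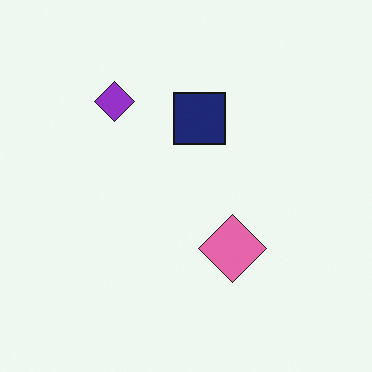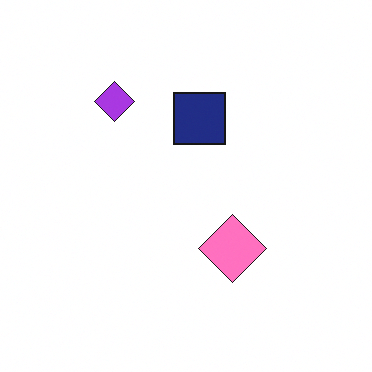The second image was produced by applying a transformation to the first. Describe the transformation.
This is the original image brightened a little.

Every pixel — background and shapes alike — is uniformly brightened.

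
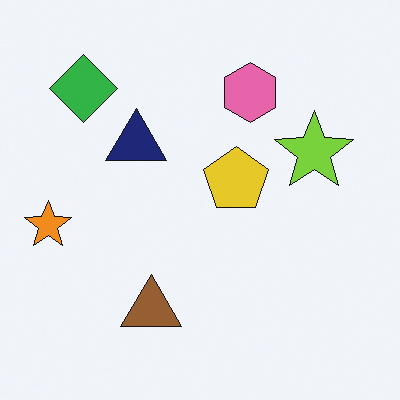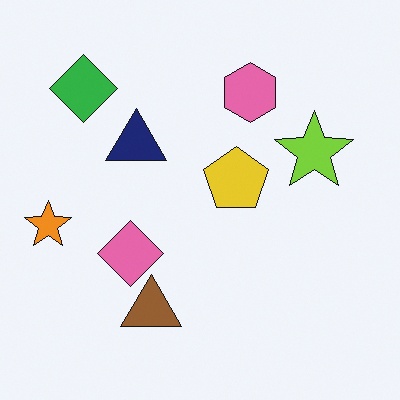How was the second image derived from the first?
The image was overlaid with an additional pink diamond.

A pink diamond appears in the second image that is absent from the first.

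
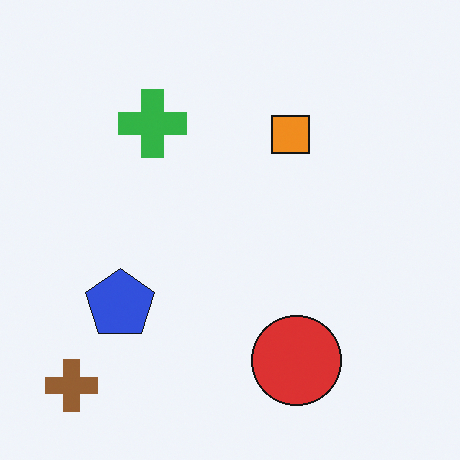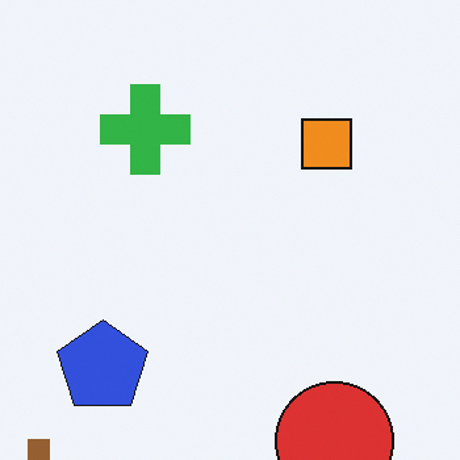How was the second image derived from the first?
The transformation is: cropped slightly and scaled back up.

The visible shapes are larger and the field of view is narrower; shapes near the original edges may be partly or wholly outside the frame — a crop-and-rescale.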